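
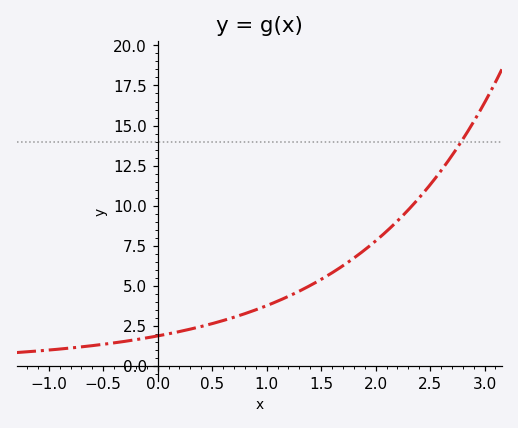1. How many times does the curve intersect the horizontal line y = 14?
1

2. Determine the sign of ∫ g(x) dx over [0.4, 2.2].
positive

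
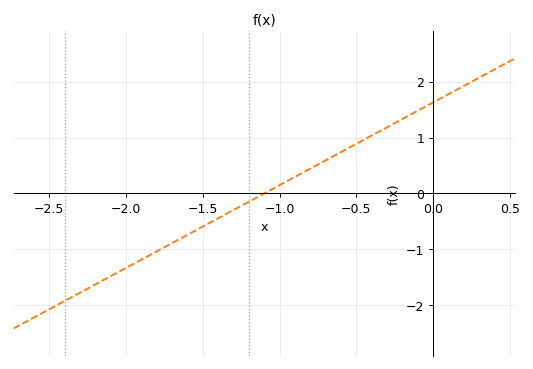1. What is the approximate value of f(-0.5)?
0.888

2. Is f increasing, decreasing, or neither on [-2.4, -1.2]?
increasing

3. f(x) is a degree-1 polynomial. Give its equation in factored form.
y = 1.48(x + 1.1)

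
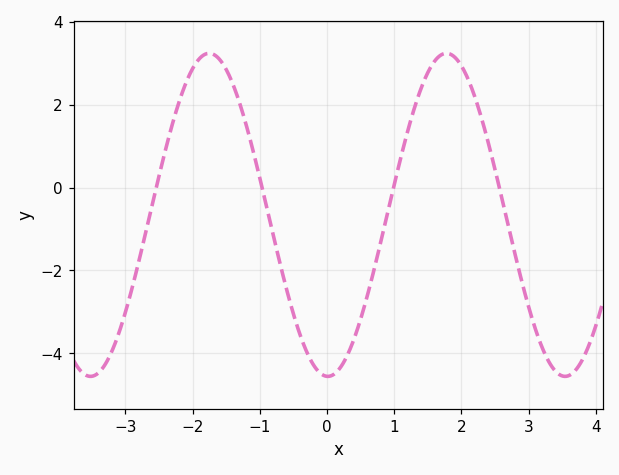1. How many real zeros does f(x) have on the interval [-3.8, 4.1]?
4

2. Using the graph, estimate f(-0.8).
-1.2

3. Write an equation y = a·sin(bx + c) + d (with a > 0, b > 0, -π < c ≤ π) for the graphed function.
y = 3.9sin(1.8x - 1.6) - 0.66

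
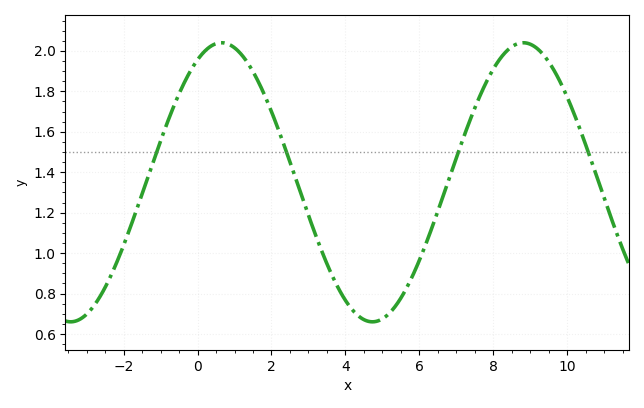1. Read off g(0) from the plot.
1.96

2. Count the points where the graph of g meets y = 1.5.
4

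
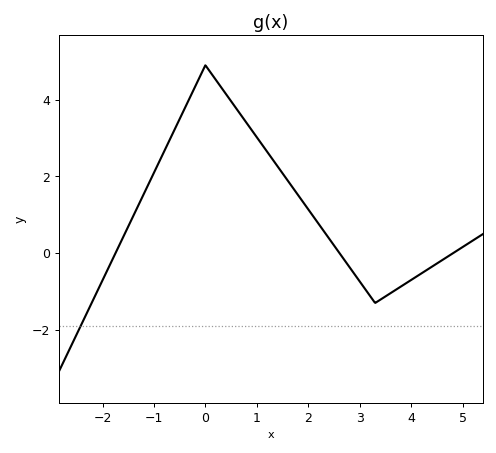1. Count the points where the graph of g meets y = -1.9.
1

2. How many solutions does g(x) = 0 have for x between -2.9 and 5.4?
3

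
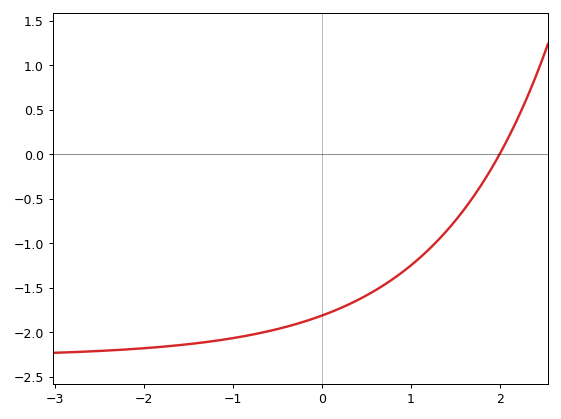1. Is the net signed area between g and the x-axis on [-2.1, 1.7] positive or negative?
negative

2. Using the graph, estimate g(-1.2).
-2.1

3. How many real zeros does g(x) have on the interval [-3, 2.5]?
1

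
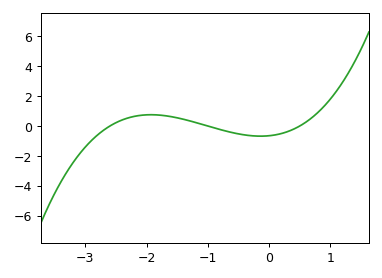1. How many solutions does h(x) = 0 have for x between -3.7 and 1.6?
3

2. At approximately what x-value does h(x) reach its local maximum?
-1.9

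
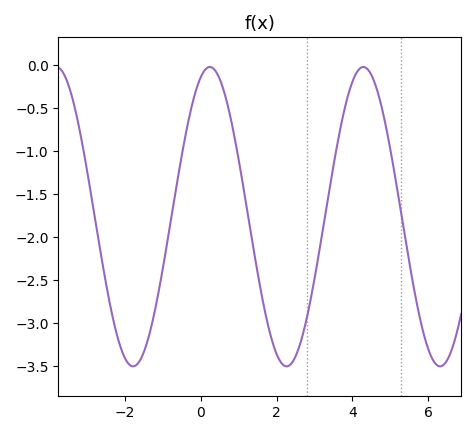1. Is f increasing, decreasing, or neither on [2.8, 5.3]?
neither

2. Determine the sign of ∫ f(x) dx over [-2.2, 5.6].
negative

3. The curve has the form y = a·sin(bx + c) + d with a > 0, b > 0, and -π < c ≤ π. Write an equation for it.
y = 1.74sin(1.6x + 1.2) - 1.76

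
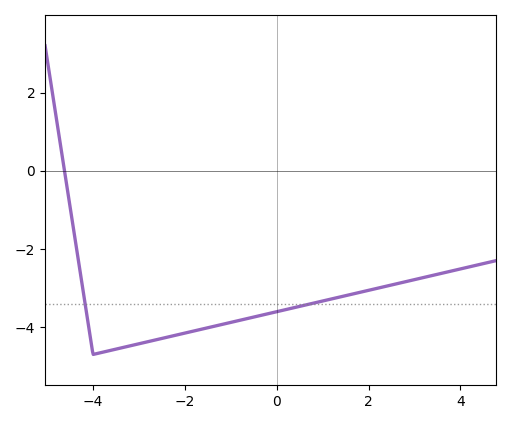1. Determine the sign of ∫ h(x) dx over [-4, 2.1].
negative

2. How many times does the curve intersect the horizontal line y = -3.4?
2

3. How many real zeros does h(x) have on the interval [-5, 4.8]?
1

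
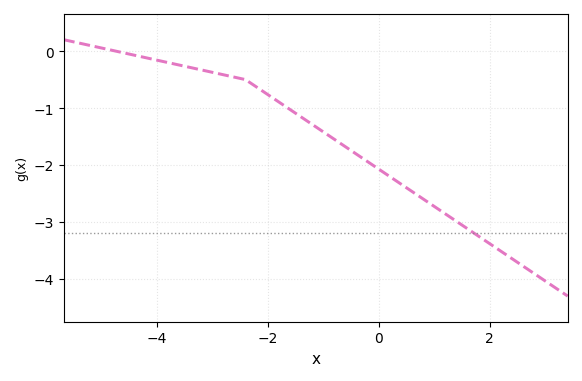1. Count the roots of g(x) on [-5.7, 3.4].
1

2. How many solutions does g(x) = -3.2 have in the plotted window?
1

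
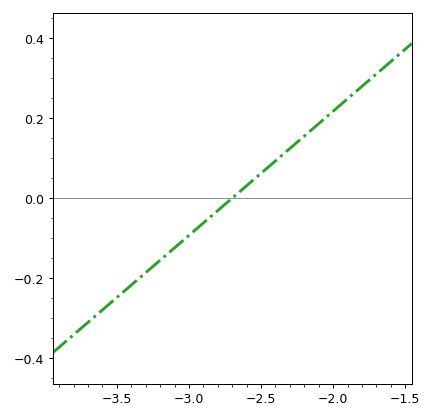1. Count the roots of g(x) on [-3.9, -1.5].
1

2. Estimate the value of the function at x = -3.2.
-0.16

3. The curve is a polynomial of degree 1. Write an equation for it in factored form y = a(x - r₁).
y = 0.31(x + 2.7)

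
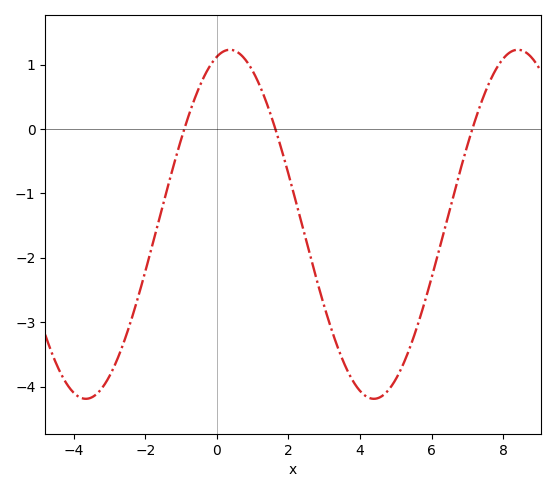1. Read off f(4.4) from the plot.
-4.19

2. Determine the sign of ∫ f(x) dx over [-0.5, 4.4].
negative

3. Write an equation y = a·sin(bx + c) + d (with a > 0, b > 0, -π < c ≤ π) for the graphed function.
y = 2.71sin(0.78x + 1.29) - 1.48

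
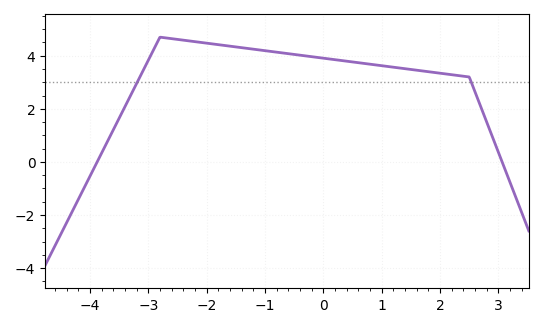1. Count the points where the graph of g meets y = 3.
2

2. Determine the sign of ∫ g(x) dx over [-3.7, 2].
positive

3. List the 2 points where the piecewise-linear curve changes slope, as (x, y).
(-2.8, 4.7); (2.5, 3.2)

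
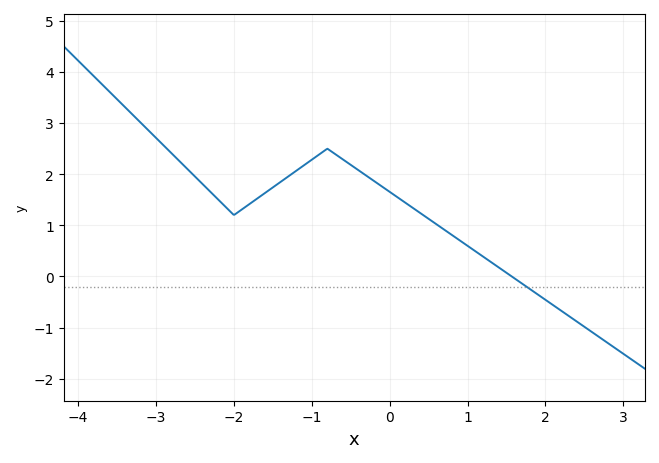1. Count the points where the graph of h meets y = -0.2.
1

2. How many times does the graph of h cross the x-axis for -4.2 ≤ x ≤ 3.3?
1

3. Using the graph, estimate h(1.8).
-0.2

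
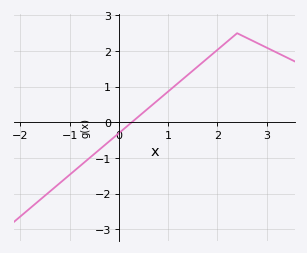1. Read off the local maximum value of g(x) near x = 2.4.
2.5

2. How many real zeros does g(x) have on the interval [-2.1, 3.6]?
1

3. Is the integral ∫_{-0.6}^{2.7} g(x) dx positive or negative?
positive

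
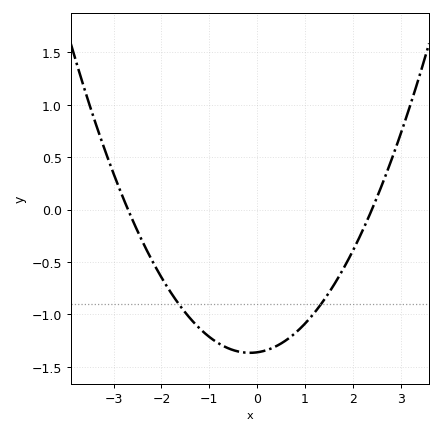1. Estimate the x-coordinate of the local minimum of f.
-0.15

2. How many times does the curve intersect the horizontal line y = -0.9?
2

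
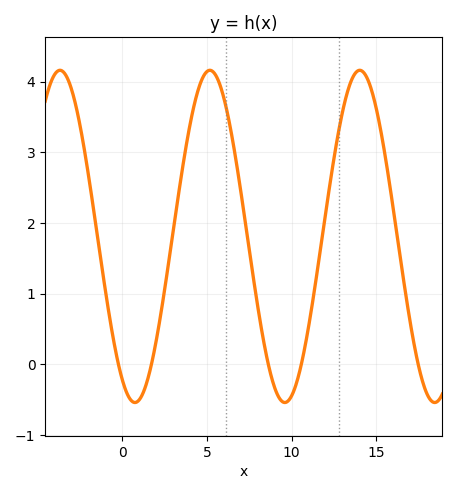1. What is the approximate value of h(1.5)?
-0.214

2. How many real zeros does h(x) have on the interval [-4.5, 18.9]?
5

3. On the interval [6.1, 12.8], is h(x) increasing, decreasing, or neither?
neither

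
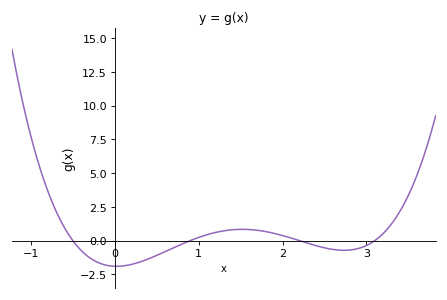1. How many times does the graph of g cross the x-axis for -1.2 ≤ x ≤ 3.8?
4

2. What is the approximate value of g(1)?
0.2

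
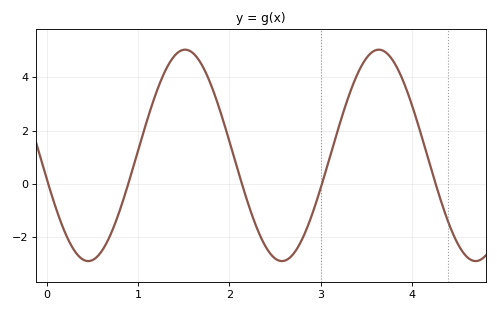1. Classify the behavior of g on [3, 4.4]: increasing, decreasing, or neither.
neither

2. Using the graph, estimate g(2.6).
-2.8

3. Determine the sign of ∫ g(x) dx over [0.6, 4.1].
positive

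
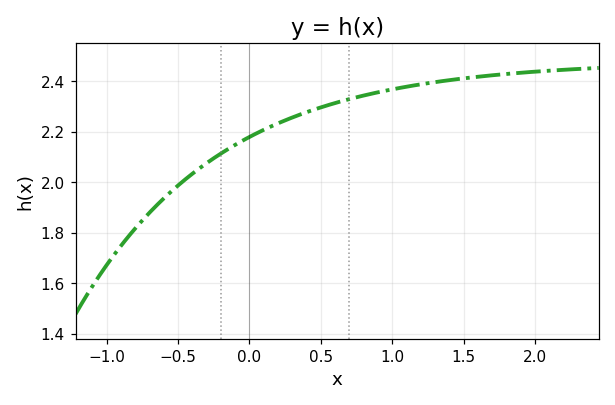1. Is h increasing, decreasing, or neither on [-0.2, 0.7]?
increasing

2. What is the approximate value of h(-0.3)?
2.08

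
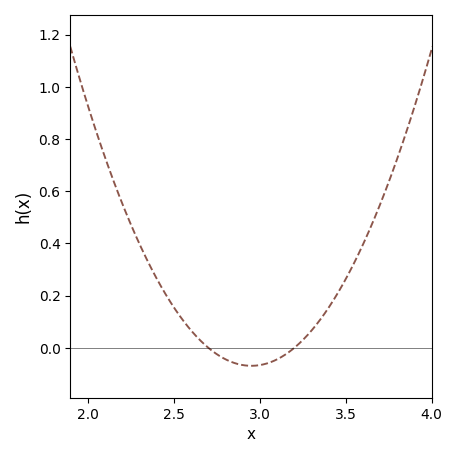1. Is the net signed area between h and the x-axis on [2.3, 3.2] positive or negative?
positive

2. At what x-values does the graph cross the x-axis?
2.7, 3.2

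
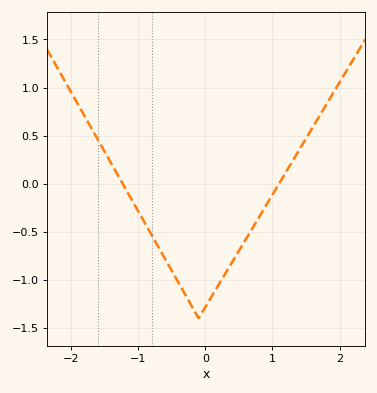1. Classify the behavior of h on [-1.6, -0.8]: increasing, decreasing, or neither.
decreasing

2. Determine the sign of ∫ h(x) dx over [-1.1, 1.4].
negative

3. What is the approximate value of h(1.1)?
0.002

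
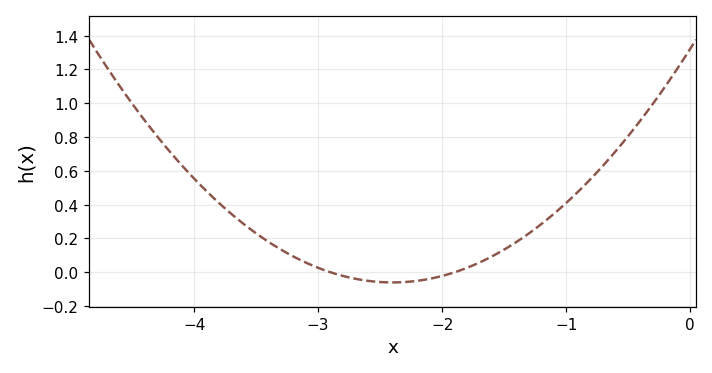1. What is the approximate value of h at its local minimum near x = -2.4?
-0.06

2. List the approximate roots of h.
-2.9, -1.9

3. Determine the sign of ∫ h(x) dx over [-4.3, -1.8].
positive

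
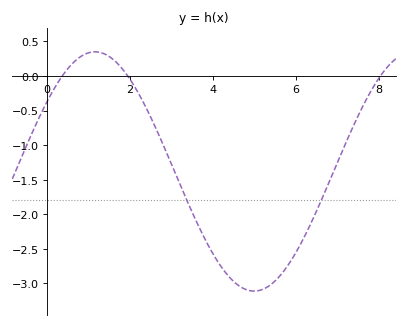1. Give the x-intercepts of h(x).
0.369, 1.95, 8.03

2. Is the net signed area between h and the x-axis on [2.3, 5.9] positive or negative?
negative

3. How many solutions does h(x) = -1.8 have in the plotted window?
2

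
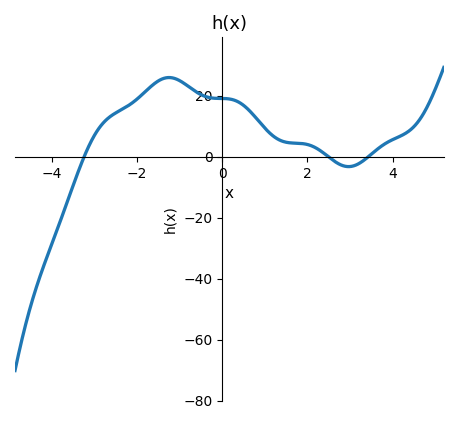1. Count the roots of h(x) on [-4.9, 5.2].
3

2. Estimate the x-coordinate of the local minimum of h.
3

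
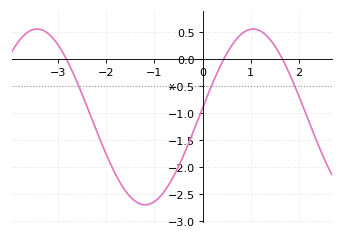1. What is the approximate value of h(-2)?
-1.75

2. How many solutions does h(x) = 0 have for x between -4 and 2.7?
3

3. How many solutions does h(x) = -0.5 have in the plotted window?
3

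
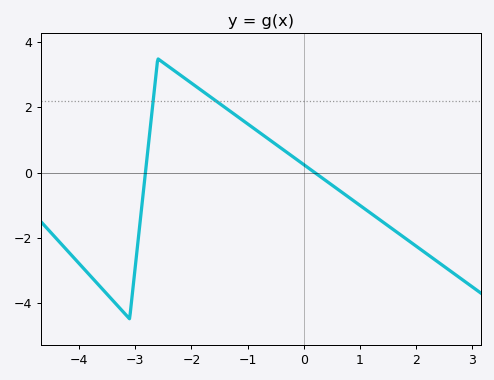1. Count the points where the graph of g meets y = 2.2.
2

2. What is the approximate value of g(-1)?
1.5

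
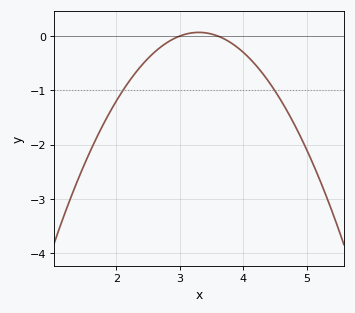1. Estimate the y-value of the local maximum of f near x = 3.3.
0.068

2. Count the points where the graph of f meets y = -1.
2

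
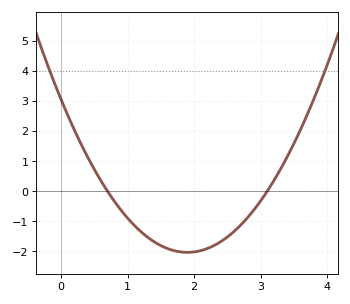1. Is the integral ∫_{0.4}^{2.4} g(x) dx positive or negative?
negative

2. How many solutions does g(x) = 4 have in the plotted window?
2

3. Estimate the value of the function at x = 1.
-0.9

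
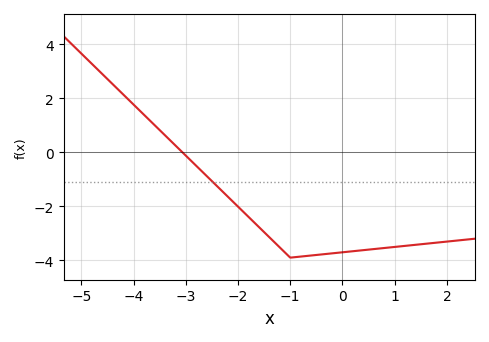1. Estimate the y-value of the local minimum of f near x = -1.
-3.9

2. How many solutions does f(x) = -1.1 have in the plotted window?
1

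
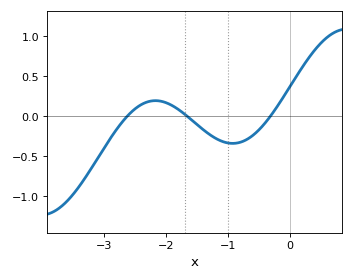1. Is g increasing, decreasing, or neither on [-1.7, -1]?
decreasing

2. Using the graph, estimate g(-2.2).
0.2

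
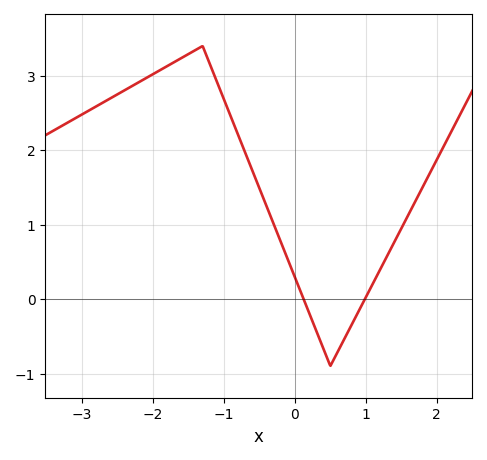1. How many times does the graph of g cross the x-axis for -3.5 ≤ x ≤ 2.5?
2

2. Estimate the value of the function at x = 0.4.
-0.7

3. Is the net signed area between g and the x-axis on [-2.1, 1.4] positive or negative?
positive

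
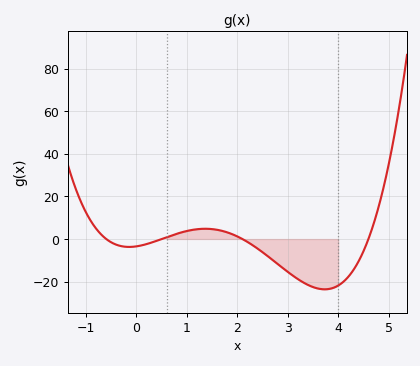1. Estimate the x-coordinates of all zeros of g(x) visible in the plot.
-0.6, 0.5, 2.1, 4.6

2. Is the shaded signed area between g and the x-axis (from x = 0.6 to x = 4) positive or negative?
negative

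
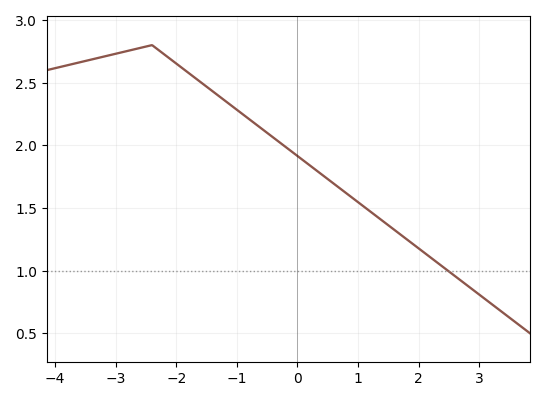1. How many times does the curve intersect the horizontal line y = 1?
1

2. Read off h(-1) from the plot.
2.3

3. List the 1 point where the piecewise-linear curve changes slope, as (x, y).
(-2.4, 2.8)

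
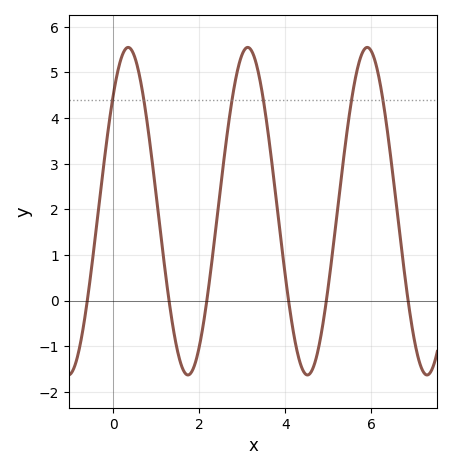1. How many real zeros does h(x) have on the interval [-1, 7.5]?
6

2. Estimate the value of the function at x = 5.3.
2.7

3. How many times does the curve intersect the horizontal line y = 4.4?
6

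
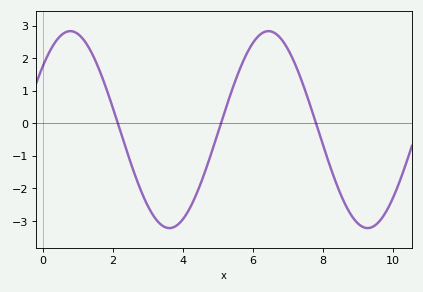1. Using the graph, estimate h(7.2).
1.83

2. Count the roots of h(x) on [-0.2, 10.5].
3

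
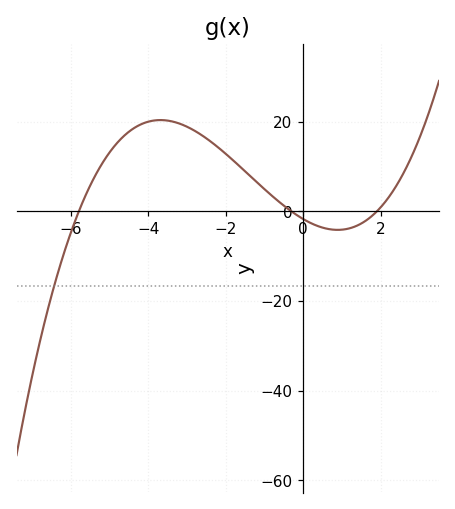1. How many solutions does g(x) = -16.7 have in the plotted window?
1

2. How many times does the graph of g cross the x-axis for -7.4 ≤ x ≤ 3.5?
3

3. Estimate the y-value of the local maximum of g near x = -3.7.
20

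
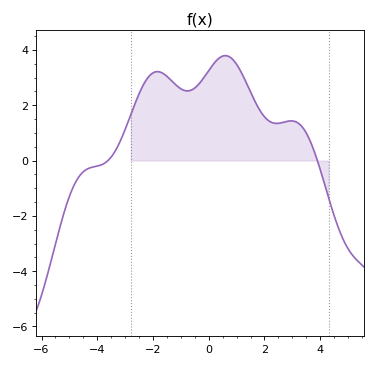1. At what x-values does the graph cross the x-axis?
-3.61, 3.9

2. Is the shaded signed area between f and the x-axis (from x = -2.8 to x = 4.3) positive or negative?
positive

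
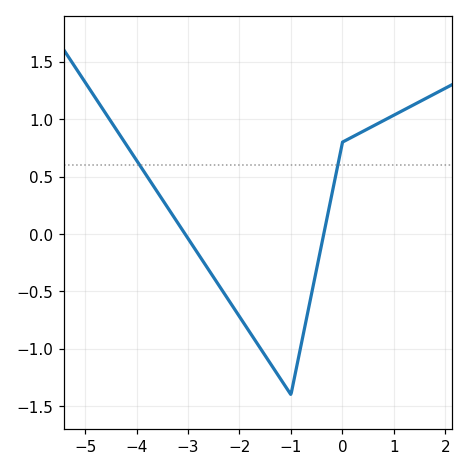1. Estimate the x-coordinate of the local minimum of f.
-0.999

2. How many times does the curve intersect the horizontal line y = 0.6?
2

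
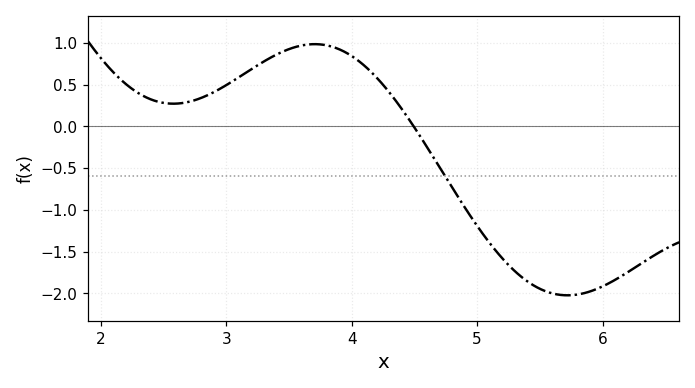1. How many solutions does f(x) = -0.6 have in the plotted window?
1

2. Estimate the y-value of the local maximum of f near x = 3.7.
1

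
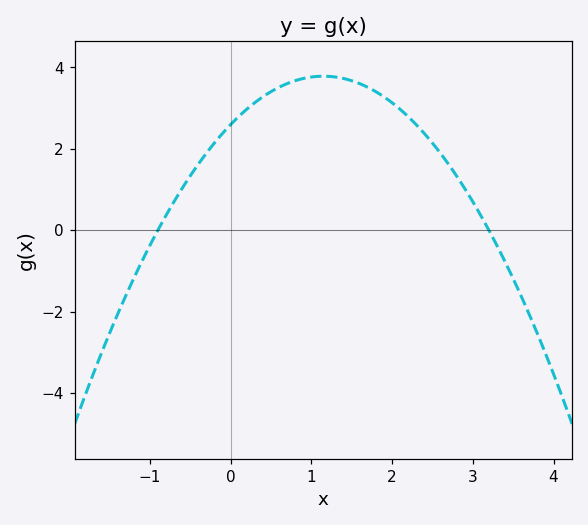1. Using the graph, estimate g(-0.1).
2.38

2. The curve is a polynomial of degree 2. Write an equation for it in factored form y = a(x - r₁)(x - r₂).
y = -0.9(x + 0.9)(x - 3.2)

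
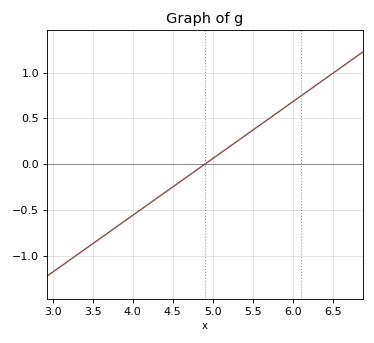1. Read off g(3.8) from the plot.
-0.7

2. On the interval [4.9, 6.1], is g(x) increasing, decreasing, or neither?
increasing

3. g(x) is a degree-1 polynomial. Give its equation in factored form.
y = 0.62(x - 4.9)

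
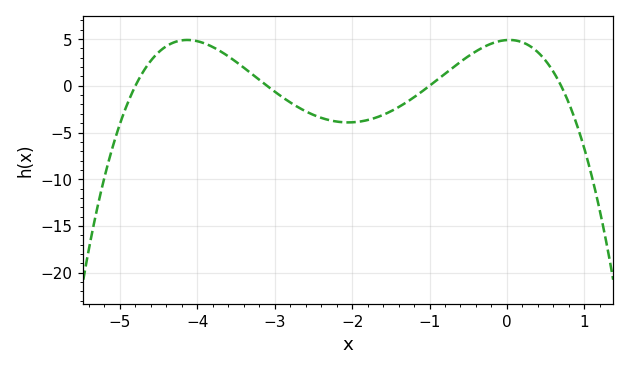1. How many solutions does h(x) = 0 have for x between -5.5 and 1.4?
4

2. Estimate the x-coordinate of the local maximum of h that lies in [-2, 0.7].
0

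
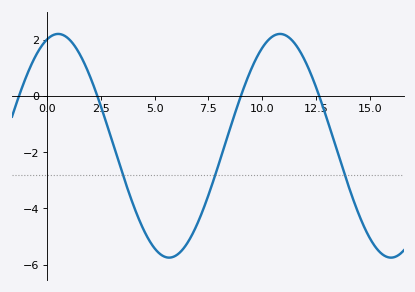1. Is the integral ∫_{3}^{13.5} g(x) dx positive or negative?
negative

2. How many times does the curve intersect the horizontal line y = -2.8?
3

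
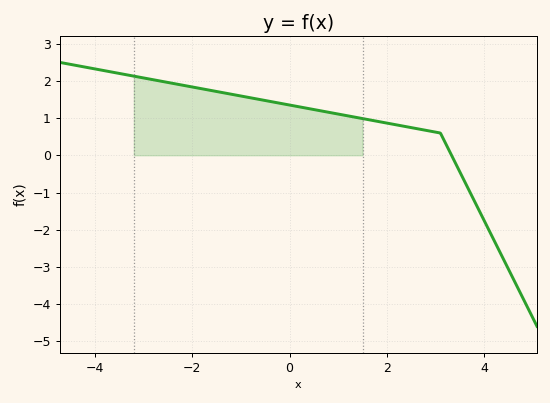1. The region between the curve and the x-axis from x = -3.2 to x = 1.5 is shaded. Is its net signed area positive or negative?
positive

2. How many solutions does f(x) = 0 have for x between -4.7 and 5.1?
1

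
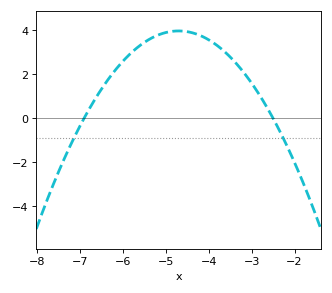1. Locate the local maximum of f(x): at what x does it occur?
-4.7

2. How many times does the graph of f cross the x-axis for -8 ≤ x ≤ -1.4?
2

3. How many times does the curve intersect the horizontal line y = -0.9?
2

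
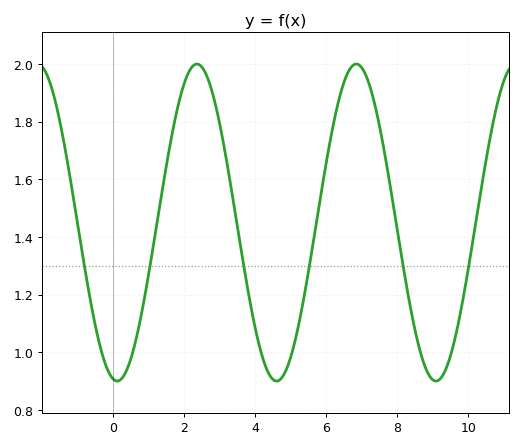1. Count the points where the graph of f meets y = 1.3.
6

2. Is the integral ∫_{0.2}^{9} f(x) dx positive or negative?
positive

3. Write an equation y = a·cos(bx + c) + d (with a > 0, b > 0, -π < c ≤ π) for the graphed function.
y = 0.55cos(1.4x + 3) + 1.45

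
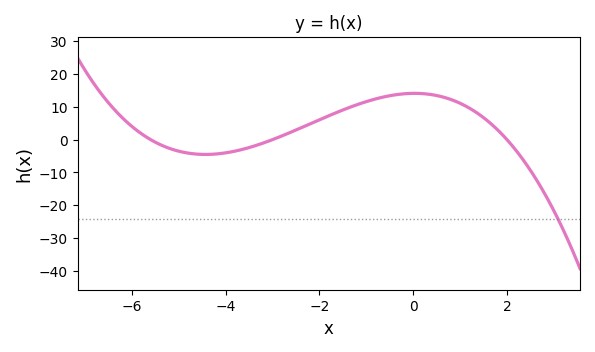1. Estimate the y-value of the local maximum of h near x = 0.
14.1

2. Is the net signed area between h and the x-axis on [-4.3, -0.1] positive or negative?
positive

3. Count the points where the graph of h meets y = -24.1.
1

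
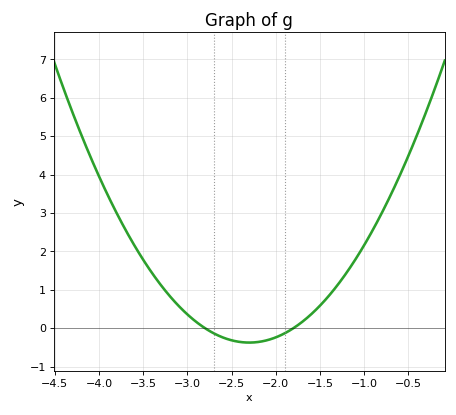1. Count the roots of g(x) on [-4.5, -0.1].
2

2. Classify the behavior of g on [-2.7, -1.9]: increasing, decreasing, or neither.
neither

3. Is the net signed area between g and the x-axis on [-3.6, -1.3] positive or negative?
positive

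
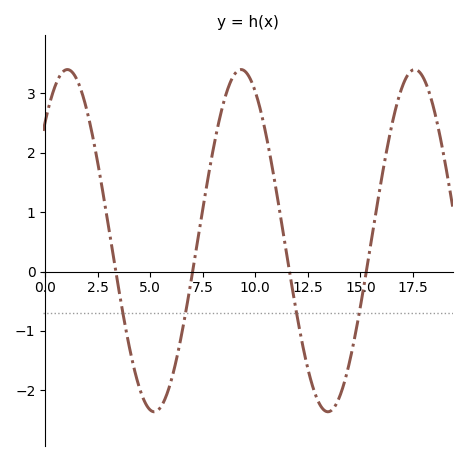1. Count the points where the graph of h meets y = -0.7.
4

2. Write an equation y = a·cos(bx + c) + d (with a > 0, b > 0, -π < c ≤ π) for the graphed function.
y = 2.88cos(0.76x - 0.8) + 0.52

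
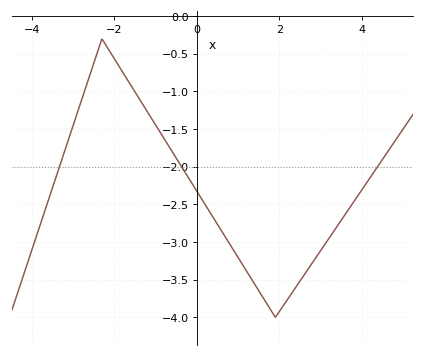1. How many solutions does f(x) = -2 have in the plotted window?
3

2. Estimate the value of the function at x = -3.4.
-2.12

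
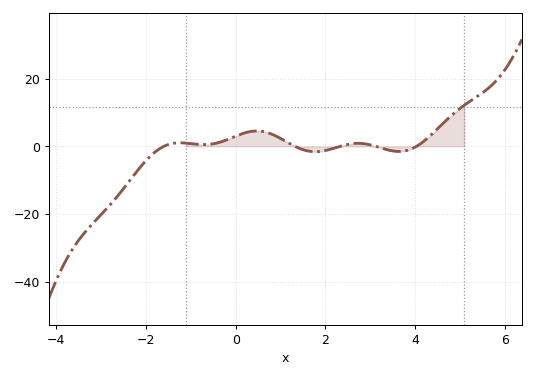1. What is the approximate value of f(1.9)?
-1.44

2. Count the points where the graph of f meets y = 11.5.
1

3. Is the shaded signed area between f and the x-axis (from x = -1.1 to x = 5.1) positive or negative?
positive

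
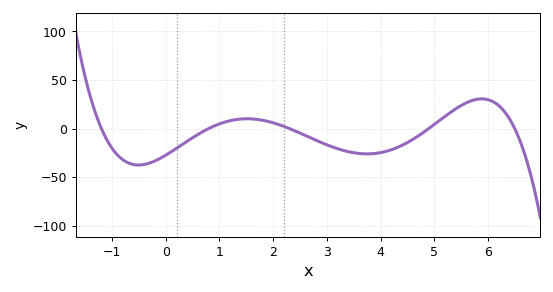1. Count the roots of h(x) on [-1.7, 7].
5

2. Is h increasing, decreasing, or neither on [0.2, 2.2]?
neither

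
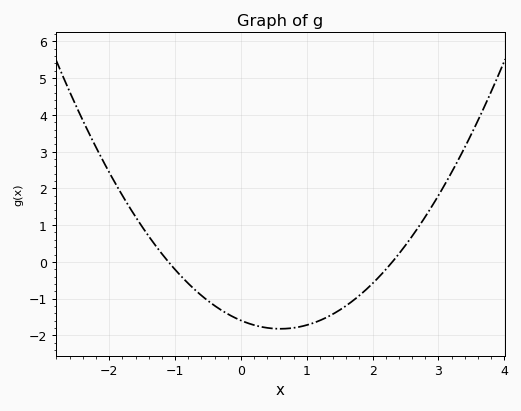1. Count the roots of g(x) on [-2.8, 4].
2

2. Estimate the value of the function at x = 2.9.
1.5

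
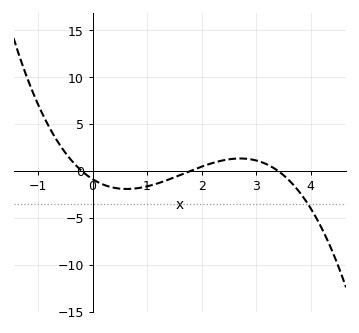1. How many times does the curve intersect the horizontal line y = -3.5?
1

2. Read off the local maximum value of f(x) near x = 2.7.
1.32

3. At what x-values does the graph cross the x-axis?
-0.2, 1.8, 3.4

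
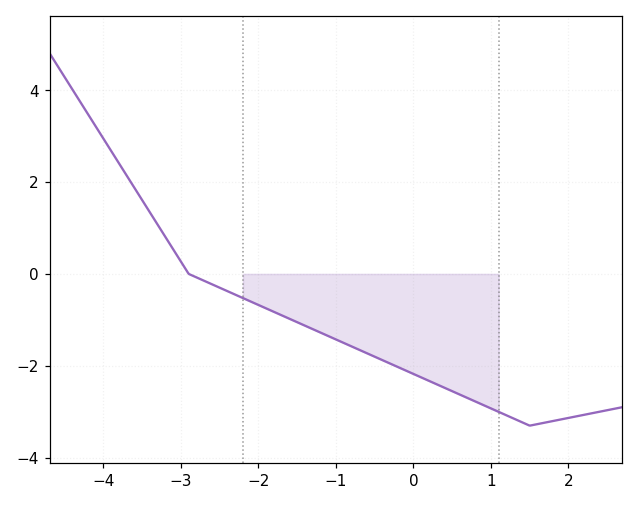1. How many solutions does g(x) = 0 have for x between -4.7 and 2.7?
1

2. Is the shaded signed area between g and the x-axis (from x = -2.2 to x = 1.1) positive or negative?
negative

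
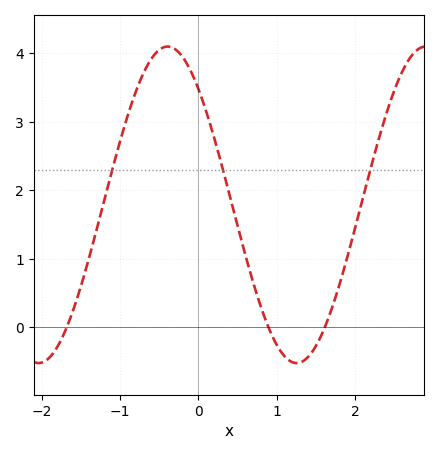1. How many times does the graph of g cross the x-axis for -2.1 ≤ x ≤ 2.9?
3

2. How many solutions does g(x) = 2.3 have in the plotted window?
3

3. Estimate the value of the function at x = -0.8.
3.44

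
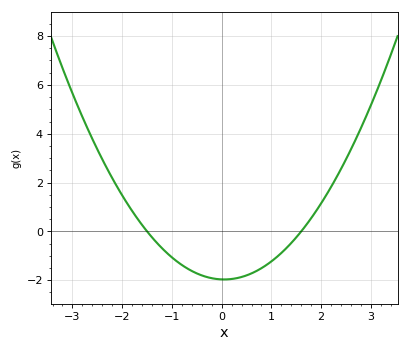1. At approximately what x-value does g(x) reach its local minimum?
0.05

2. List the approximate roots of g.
-1.5, 1.6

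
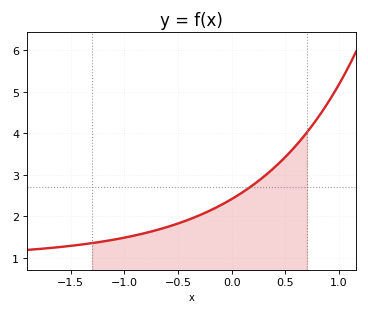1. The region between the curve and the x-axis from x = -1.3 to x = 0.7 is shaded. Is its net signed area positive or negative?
positive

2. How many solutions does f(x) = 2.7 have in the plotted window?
1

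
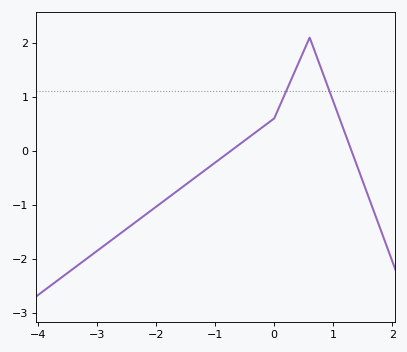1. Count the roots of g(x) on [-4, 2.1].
2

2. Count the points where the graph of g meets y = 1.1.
2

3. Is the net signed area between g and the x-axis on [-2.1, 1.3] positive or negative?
positive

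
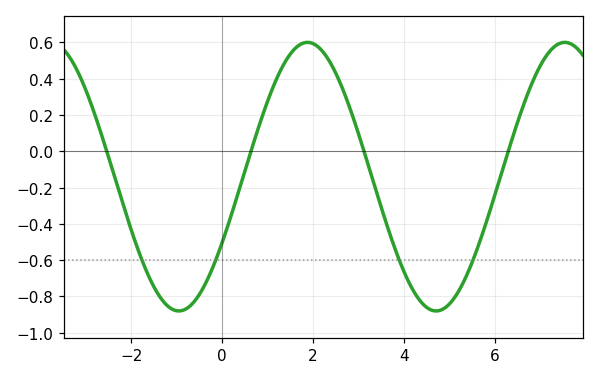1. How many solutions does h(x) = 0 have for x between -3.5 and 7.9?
4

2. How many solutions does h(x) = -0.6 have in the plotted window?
4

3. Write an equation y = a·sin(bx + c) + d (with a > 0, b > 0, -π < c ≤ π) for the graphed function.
y = 0.74sin(1.11x - 0.512) - 0.14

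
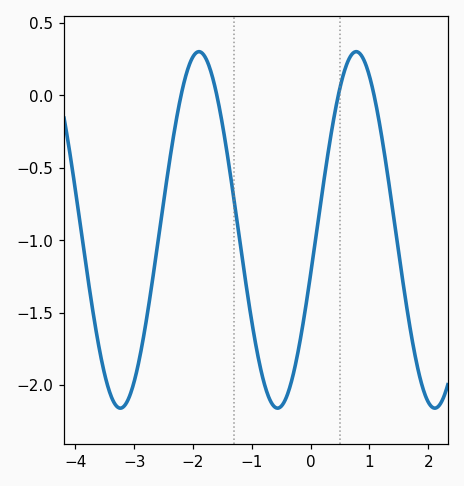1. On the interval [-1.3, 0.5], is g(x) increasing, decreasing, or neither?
neither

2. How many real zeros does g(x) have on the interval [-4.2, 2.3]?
4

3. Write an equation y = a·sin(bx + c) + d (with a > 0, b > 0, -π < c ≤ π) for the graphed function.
y = 1.23sin(2.4x - 0.25) - 0.93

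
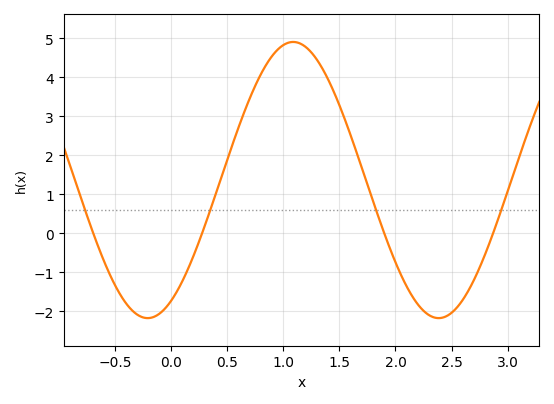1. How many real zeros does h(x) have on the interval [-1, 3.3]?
4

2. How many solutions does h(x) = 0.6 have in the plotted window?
4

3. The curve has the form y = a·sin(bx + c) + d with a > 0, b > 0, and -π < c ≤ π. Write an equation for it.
y = 3.54sin(2.4x - 1.1) + 1.37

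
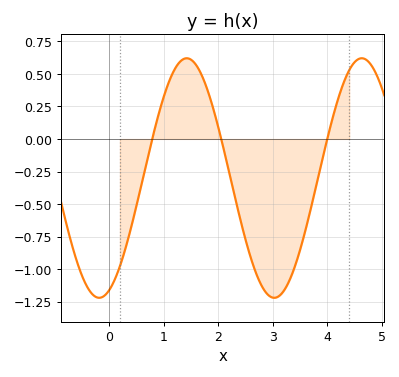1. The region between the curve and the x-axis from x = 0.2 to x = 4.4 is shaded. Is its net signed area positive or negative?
negative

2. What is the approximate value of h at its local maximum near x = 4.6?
0.62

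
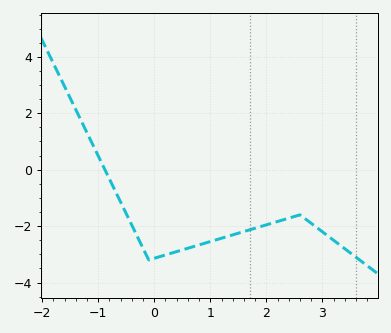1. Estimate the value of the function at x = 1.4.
-2.31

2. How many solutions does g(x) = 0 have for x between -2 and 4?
1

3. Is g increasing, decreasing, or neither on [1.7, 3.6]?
neither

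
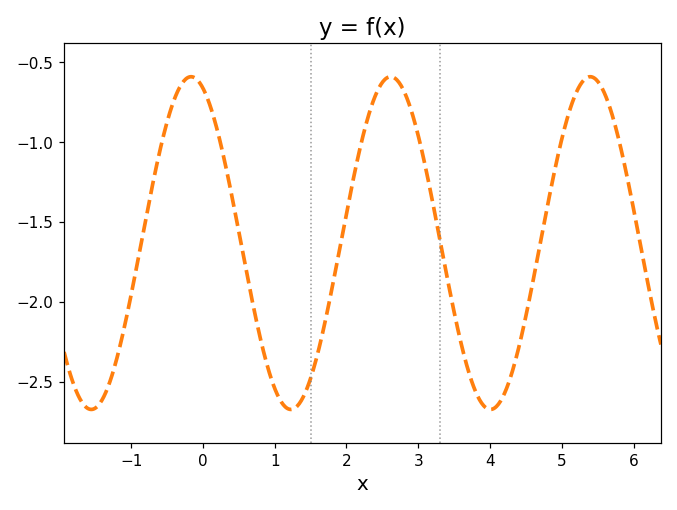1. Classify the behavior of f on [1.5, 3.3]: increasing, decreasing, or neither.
neither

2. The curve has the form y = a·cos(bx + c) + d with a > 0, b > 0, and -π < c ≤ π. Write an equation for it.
y = 1.04cos(2.3x + 0.37) - 1.63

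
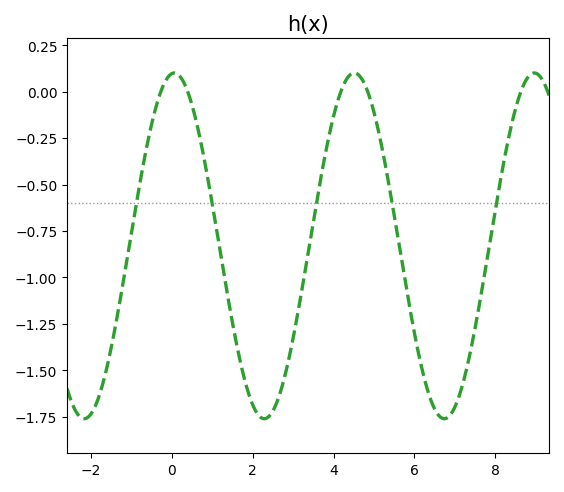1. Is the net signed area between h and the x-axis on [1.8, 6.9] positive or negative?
negative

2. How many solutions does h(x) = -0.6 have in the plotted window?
5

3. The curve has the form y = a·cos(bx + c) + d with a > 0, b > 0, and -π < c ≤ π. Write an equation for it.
y = 0.93cos(1.4x - 0.08) - 0.83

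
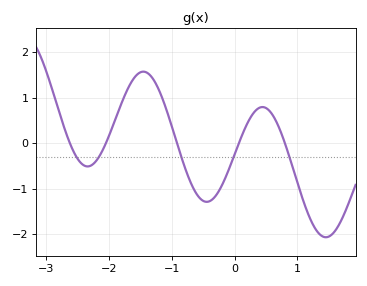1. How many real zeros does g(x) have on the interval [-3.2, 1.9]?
5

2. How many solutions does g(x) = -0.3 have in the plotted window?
5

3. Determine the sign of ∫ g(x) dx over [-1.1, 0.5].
negative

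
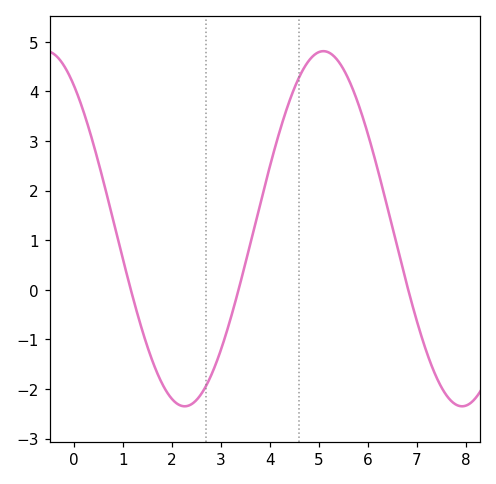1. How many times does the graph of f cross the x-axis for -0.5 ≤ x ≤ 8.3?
3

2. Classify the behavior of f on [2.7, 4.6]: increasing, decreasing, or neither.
increasing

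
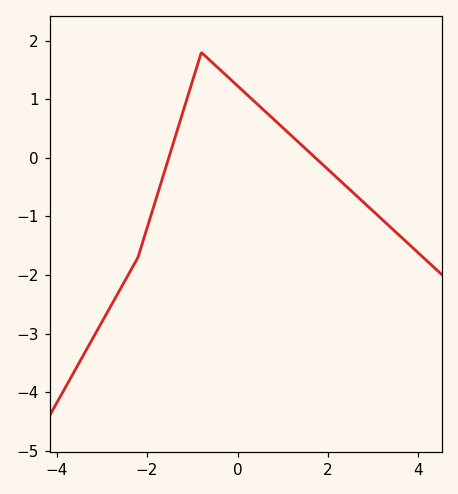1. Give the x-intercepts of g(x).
-1.6, 1.8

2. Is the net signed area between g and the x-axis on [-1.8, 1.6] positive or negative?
positive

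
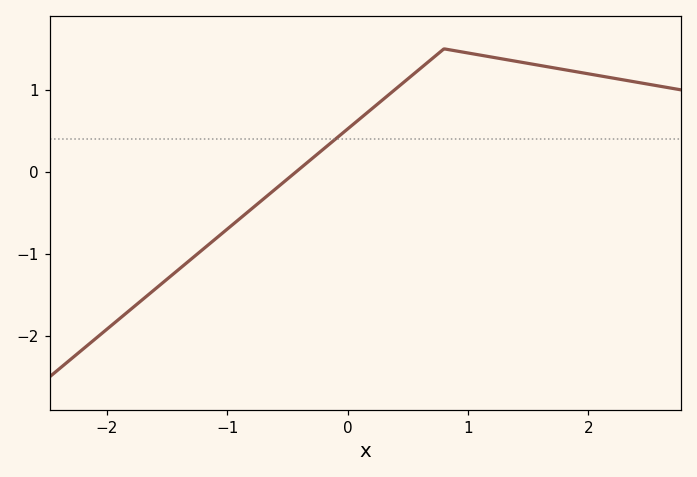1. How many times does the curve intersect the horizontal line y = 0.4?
1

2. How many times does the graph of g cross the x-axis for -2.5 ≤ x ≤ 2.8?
1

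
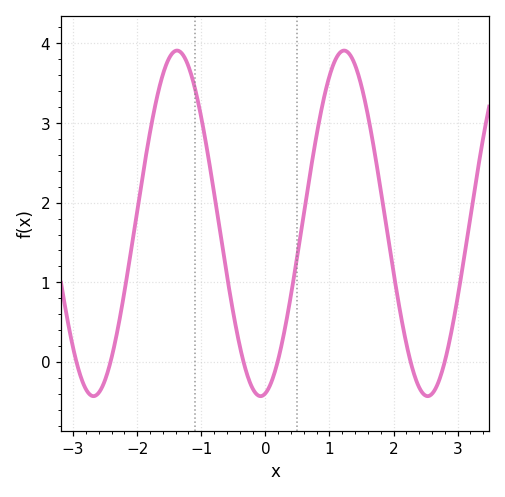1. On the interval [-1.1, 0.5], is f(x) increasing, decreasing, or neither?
neither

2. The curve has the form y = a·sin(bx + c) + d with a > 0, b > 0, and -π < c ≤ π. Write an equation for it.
y = 2.17sin(2.41x - 1.39) + 1.74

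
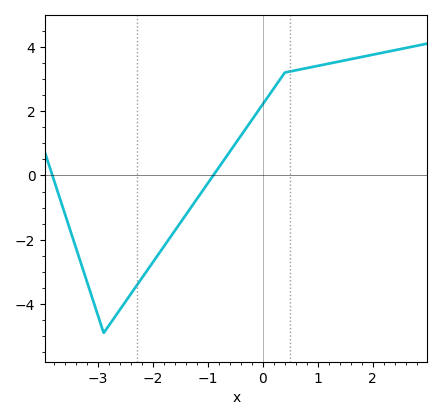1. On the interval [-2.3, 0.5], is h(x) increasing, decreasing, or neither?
increasing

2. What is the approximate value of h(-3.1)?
-3.85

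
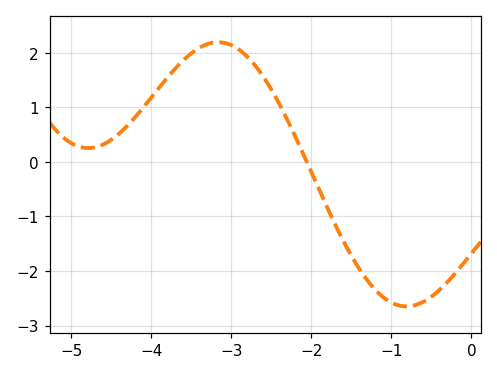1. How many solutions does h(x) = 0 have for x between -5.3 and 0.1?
1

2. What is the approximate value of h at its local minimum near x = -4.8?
0.254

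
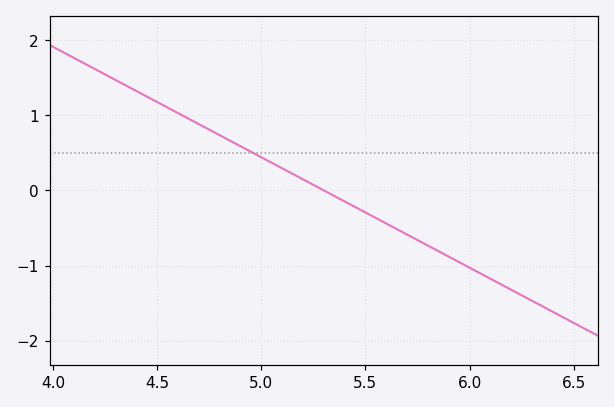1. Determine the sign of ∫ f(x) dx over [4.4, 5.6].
positive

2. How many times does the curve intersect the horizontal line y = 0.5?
1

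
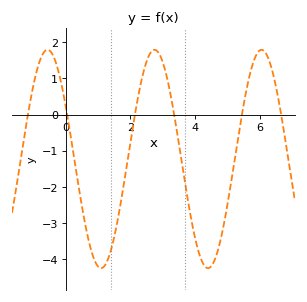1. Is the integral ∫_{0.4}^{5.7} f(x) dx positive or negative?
negative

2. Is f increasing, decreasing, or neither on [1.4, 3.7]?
neither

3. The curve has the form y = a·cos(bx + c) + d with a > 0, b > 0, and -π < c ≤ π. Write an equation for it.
y = 3.02cos(1.9x + 1.07) - 1.23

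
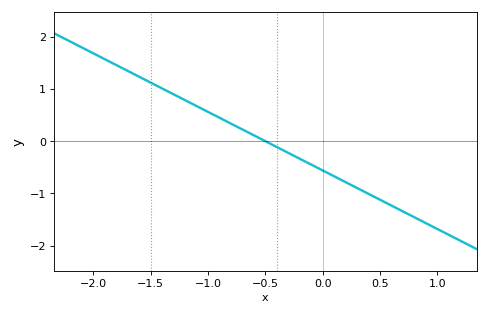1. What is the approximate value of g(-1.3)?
0.9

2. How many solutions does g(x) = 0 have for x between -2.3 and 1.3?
1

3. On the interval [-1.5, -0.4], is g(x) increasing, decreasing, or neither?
decreasing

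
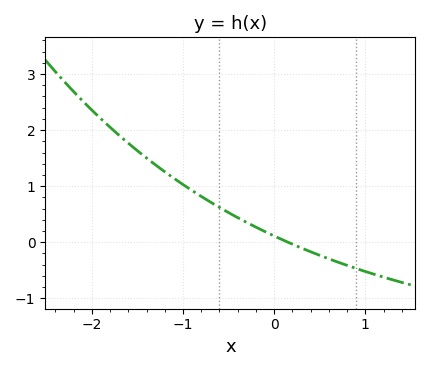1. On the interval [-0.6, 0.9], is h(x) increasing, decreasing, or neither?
decreasing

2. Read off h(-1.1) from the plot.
1.14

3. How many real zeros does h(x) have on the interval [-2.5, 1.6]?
1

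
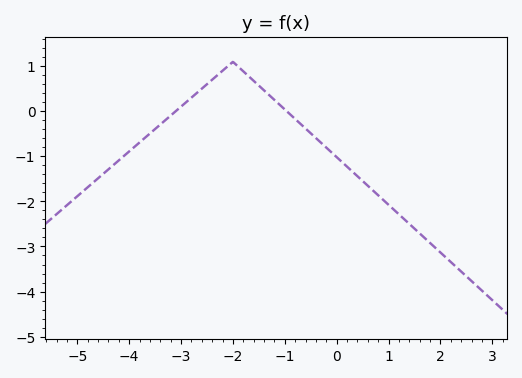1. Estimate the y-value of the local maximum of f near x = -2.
1.1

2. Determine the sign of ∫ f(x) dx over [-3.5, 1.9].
negative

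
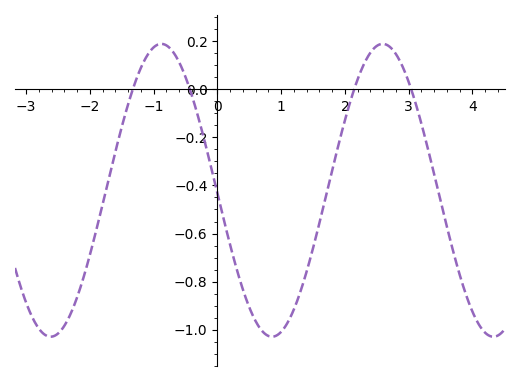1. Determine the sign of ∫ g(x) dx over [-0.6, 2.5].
negative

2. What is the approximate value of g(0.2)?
-0.64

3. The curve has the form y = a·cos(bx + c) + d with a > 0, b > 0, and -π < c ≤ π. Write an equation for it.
y = 0.61cos(1.8x + 1.6) - 0.42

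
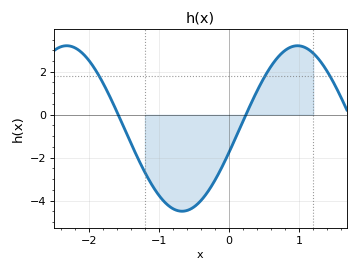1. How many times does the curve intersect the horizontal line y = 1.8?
3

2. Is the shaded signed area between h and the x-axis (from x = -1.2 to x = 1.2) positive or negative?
negative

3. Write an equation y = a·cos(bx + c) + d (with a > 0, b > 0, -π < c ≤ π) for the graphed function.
y = 3.85cos(1.91x - 1.86) - 0.64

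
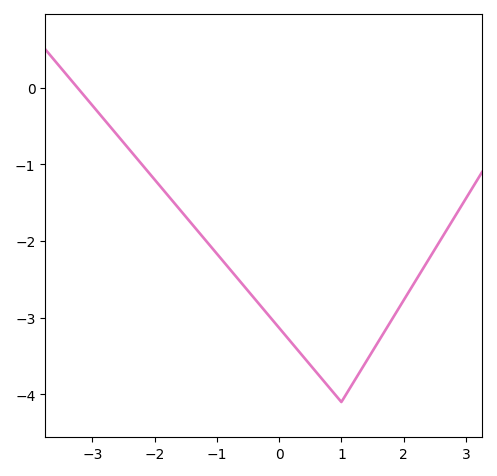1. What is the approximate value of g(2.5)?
-2.11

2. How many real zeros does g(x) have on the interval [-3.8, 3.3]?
1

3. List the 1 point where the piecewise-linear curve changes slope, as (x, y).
(1, -4.1)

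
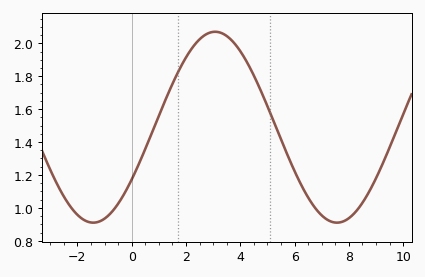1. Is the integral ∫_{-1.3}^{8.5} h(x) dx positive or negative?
positive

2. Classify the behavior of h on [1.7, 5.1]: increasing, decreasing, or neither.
neither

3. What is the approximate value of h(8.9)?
1.14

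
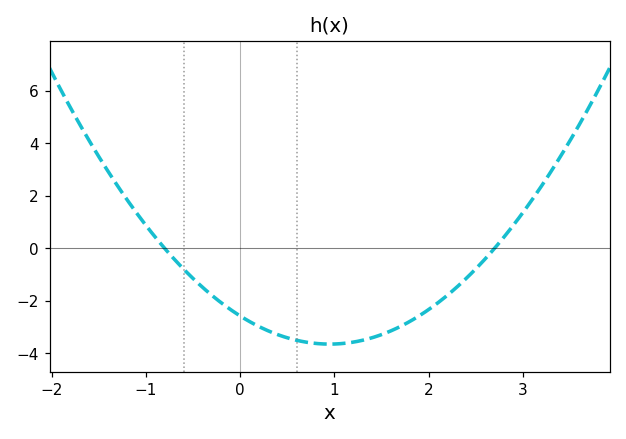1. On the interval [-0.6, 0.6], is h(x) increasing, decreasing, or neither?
decreasing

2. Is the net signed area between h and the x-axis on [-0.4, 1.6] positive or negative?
negative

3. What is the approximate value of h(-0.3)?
-1.79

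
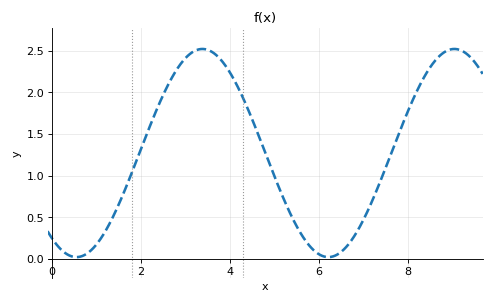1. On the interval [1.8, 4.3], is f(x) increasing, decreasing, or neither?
neither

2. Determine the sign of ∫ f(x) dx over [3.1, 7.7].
positive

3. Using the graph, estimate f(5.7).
0.216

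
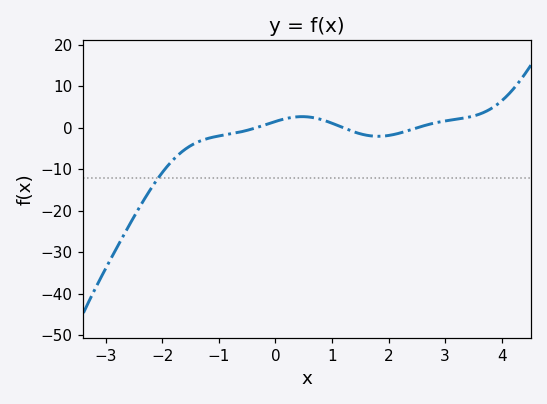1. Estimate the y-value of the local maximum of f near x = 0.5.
2.64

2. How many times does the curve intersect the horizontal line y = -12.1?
1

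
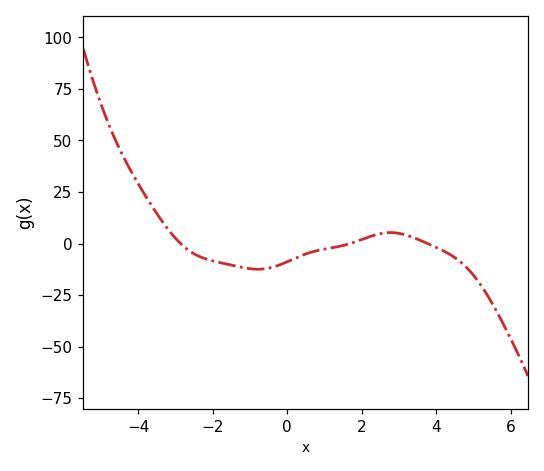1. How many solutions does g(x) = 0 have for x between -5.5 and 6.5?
3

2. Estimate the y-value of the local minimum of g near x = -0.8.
-12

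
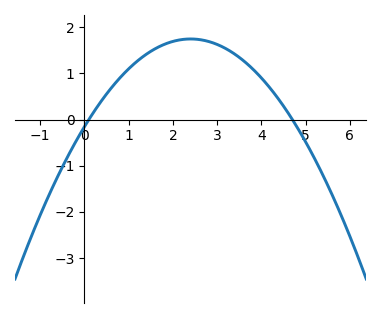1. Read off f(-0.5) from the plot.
-1.03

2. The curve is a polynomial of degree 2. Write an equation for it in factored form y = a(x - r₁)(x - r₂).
y = -0.33(x - 0.1)(x - 4.7)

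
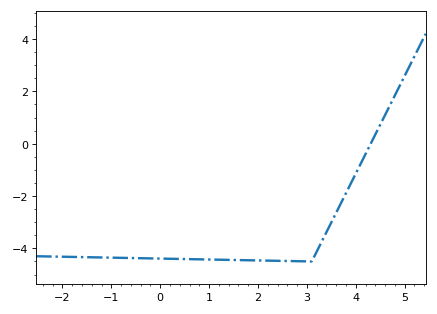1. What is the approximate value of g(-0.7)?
-4.37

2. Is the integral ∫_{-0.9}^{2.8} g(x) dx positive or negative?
negative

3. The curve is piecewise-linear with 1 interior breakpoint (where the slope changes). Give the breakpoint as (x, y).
(3.1, -4.5)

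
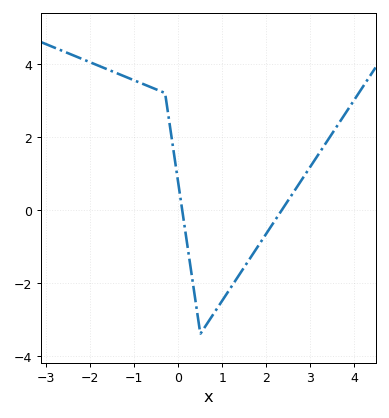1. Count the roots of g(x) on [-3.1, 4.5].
2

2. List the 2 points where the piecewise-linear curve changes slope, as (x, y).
(-0.3, 3.2); (0.5, -3.4)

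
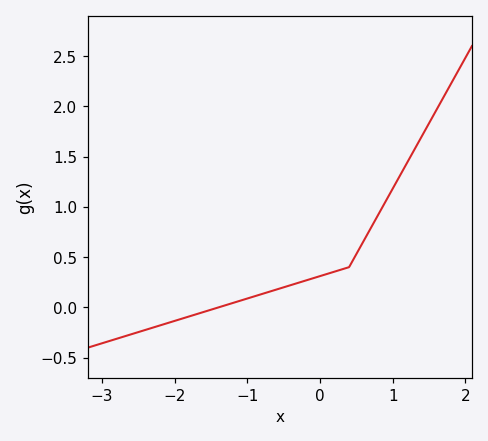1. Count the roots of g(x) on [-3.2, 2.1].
1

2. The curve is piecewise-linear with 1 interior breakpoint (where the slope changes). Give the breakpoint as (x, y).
(0.4, 0.4)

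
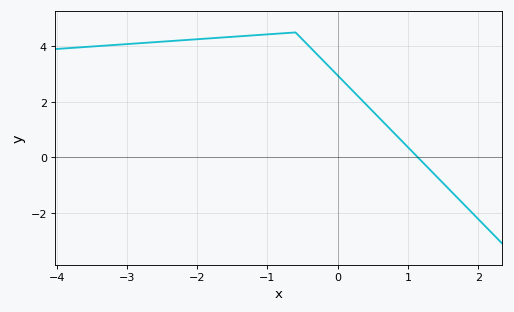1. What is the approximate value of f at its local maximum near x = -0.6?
4.5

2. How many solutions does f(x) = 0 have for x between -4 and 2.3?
1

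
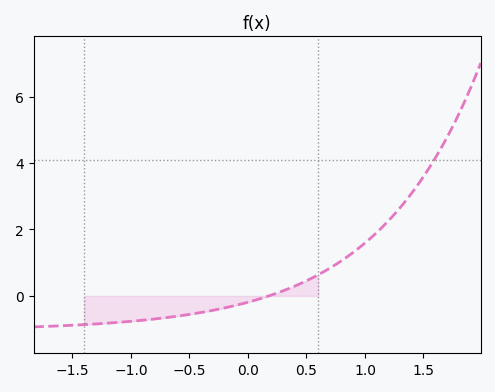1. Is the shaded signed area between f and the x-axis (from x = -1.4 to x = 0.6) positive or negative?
negative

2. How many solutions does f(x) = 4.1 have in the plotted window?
1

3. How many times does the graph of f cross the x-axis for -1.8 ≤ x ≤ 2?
1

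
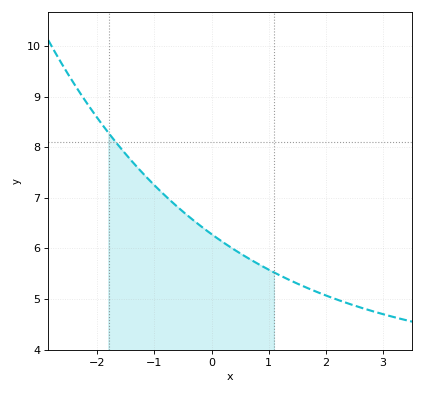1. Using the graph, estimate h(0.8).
5.7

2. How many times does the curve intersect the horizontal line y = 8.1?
1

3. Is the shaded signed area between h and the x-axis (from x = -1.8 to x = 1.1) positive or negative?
positive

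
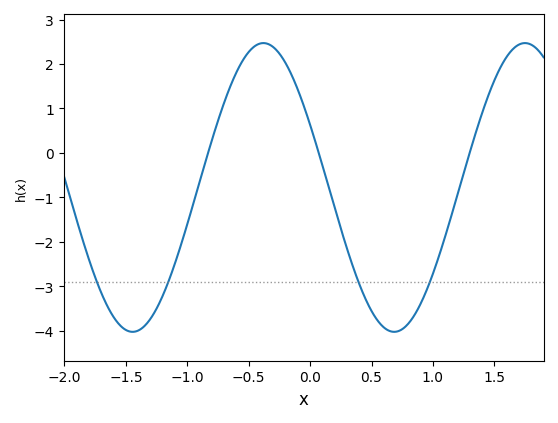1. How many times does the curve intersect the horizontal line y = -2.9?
4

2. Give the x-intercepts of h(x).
-0.8, 0.1, 1.3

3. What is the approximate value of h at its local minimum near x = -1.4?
-4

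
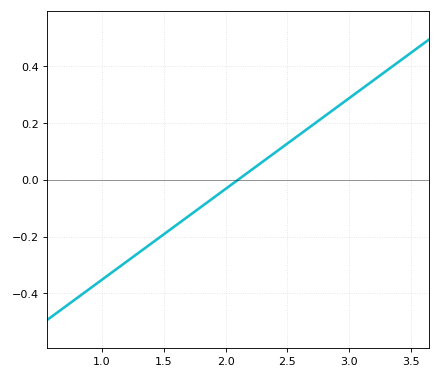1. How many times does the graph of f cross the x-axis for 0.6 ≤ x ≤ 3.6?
1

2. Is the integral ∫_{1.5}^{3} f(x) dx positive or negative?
positive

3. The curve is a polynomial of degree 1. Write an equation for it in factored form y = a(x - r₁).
y = 0.32(x - 2.1)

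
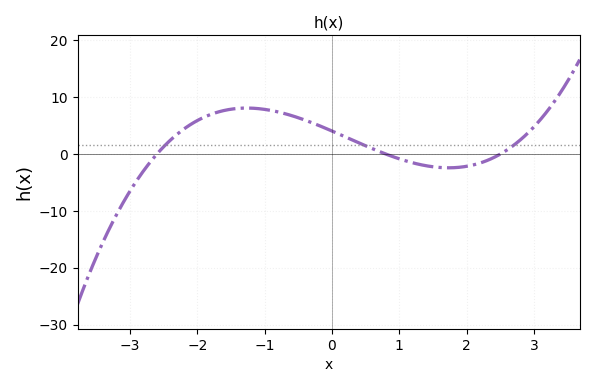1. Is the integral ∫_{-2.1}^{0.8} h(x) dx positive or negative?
positive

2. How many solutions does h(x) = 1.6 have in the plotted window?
3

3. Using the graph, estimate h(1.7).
-2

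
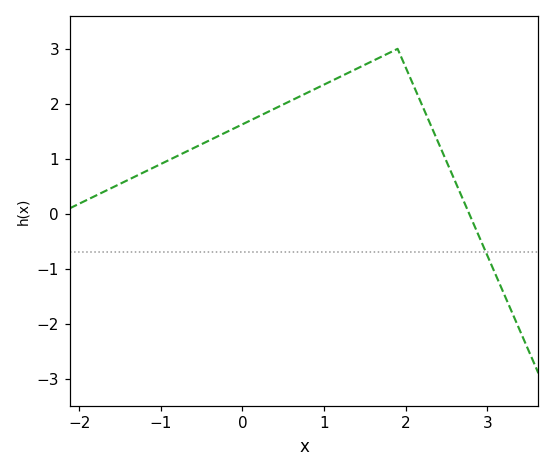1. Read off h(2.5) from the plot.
0.947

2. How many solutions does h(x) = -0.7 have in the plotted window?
1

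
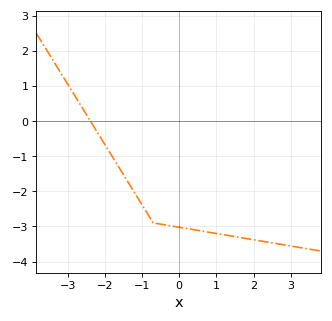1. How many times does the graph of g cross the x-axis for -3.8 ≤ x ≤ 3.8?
1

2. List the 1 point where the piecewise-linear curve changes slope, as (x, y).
(-0.7, -2.9)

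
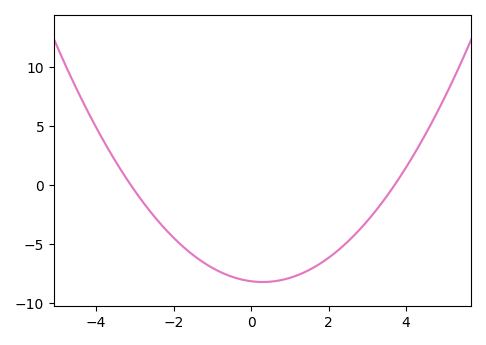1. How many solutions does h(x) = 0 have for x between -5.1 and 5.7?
2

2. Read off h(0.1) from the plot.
-8.18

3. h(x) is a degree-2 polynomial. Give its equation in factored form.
y = 0.71(x + 3.1)(x - 3.7)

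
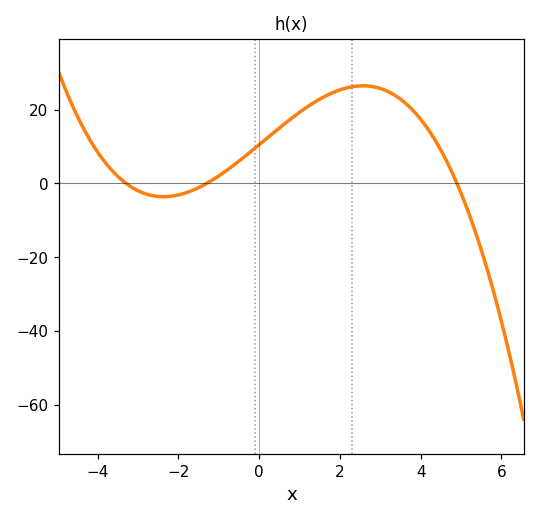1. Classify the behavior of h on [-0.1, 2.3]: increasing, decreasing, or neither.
increasing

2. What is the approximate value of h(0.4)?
14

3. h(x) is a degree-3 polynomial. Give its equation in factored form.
y = -0.5(x + 3.3)(x + 1.3)(x - 4.9)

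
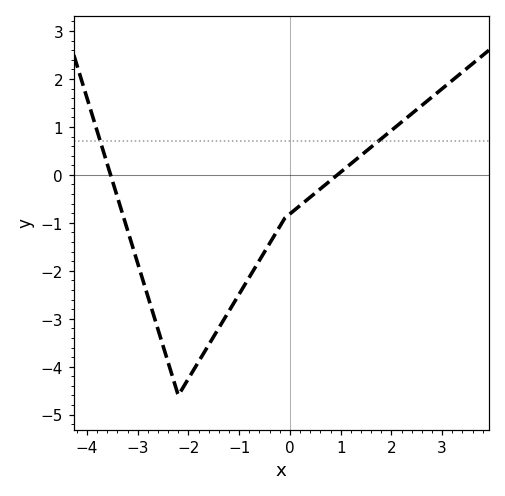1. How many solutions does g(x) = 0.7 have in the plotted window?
2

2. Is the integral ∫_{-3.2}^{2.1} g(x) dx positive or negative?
negative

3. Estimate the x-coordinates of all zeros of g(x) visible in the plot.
-3.53, 0.934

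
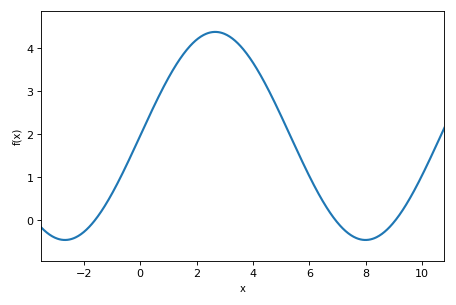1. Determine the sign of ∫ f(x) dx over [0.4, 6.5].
positive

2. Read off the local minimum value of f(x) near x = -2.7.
-0.47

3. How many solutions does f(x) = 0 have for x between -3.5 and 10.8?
3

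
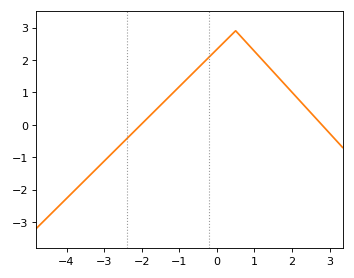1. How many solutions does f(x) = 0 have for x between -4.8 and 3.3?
2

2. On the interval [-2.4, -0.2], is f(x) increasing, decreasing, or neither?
increasing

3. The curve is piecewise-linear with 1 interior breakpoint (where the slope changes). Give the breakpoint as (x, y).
(0.5, 2.9)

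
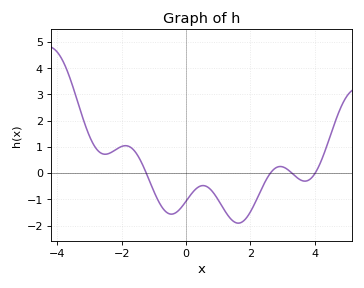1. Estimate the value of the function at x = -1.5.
0.664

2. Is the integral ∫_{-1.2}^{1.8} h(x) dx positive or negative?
negative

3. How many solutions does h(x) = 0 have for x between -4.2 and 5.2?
4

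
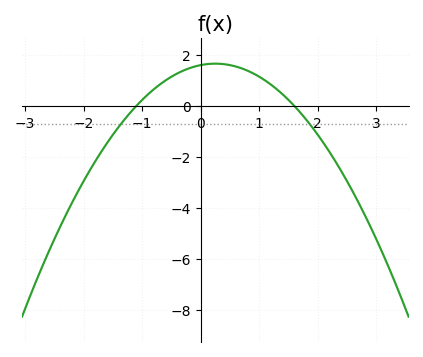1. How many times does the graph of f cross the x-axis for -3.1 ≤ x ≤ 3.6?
2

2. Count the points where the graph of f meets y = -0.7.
2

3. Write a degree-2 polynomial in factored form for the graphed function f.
y = -0.91(x + 1.1)(x - 1.6)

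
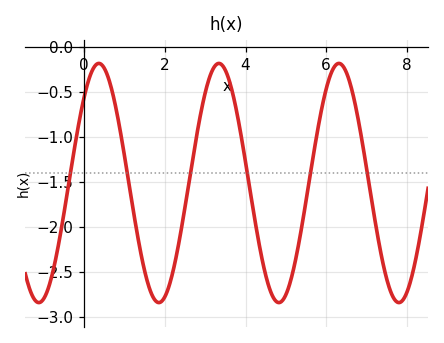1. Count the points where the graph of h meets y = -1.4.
6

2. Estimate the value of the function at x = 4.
-1.3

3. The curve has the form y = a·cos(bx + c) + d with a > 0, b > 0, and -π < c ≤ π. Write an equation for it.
y = 1.33cos(2.1x - 0.76) - 1.51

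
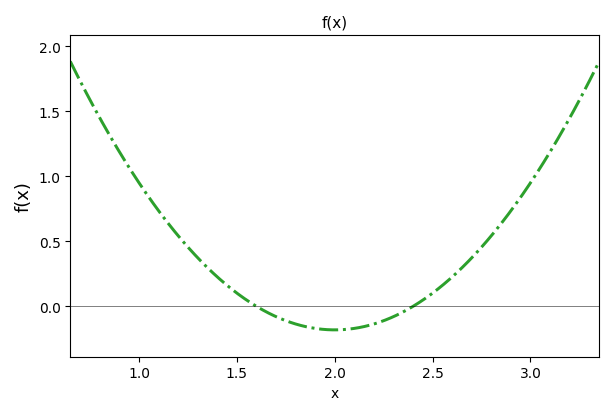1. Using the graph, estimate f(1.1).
0.75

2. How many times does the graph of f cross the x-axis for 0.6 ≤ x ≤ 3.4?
2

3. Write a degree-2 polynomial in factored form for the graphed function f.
y = 1.13(x - 1.6)(x - 2.4)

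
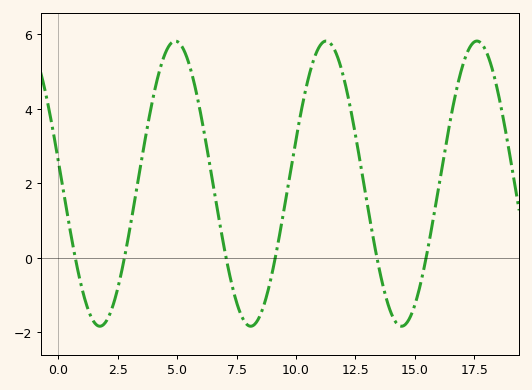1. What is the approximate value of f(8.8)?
-1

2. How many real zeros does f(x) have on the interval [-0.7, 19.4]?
6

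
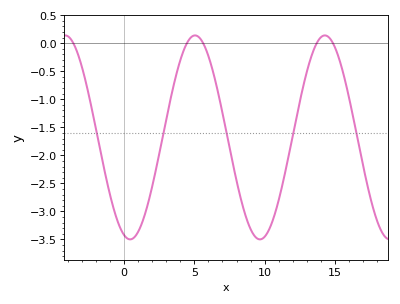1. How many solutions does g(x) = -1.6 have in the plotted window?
5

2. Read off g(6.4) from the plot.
-0.6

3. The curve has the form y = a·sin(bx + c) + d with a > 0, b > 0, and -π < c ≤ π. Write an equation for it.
y = 1.82sin(0.68x - 1.9) - 1.68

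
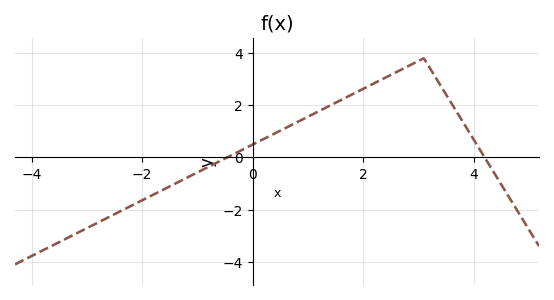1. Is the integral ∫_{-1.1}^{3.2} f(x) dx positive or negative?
positive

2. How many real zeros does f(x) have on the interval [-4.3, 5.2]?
2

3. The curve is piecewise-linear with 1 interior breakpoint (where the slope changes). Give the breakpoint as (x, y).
(3.1, 3.8)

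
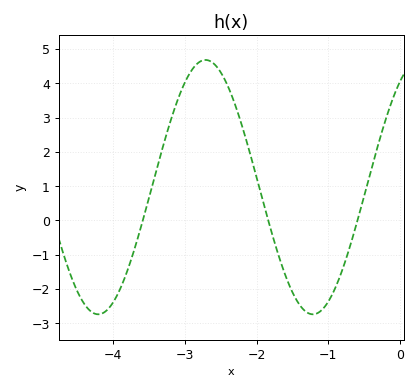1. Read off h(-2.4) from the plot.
3.9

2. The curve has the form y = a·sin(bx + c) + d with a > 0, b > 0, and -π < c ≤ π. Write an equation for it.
y = 3.71sin(2.1x + 0.98) + 0.97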